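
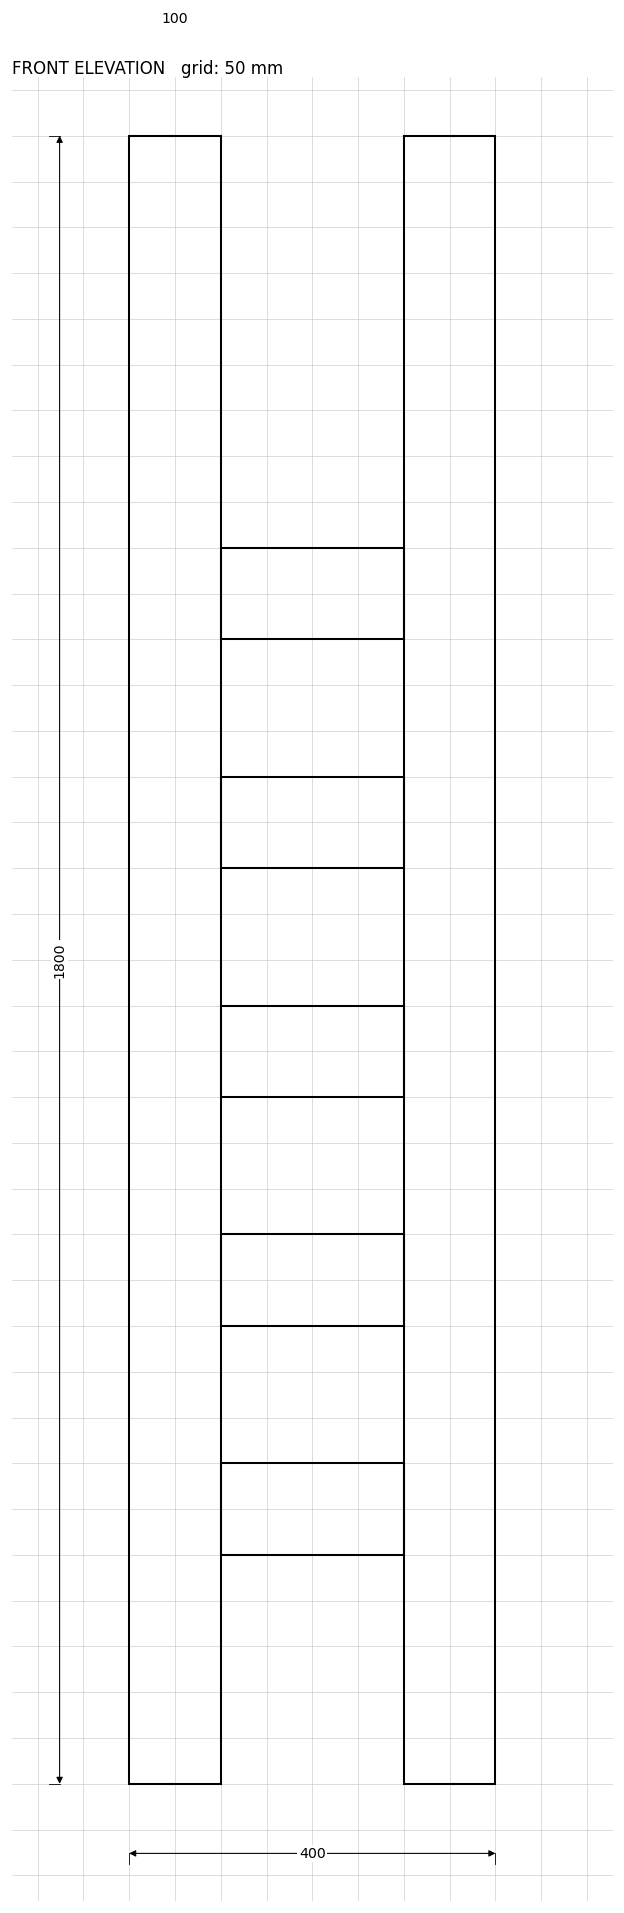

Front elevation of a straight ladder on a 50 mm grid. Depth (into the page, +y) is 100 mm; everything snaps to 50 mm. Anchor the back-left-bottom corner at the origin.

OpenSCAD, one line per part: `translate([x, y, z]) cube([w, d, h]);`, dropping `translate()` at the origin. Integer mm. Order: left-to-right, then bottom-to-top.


cube([100, 100, 1800]);
translate([100, 0, 250]) cube([200, 100, 100]);
translate([100, 0, 500]) cube([200, 100, 100]);
translate([100, 0, 750]) cube([200, 100, 100]);
translate([100, 0, 1000]) cube([200, 100, 100]);
translate([100, 0, 1250]) cube([200, 100, 100]);
translate([300, 0, 0]) cube([100, 100, 1800]);


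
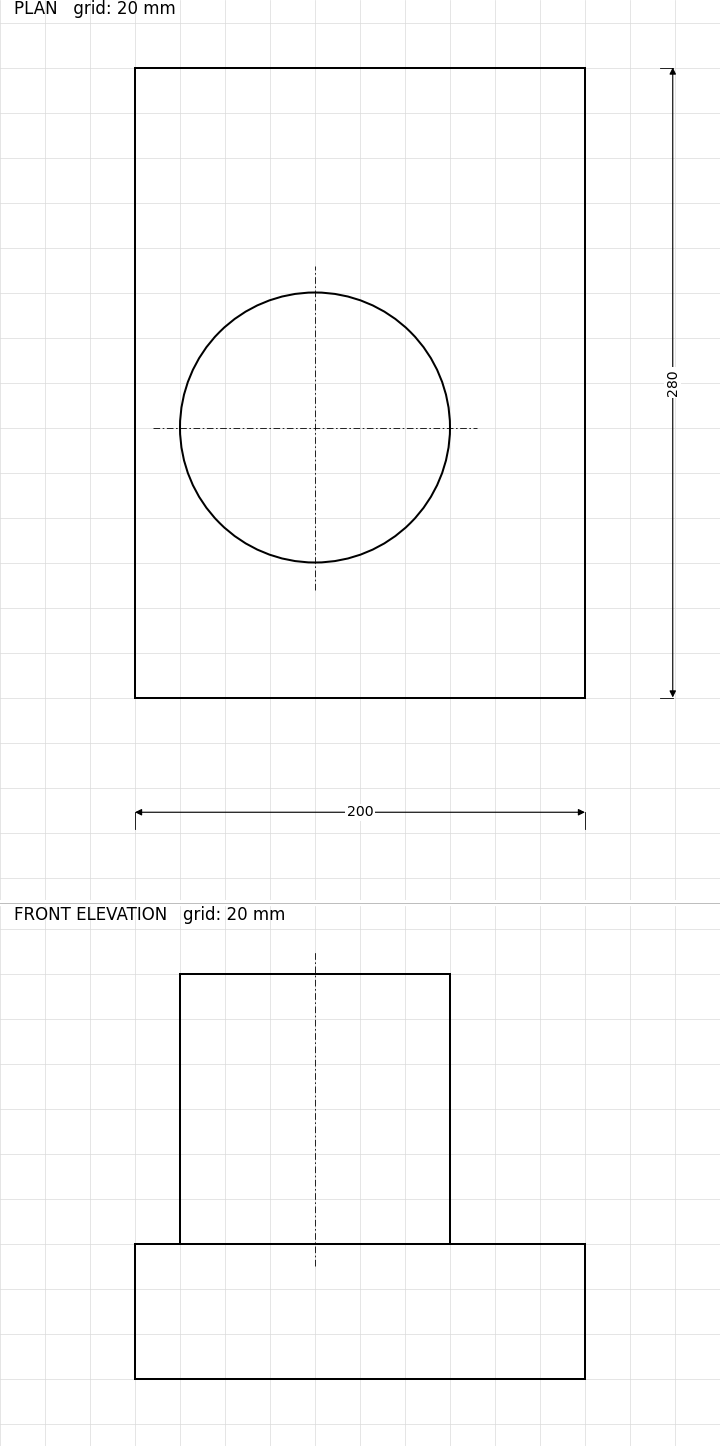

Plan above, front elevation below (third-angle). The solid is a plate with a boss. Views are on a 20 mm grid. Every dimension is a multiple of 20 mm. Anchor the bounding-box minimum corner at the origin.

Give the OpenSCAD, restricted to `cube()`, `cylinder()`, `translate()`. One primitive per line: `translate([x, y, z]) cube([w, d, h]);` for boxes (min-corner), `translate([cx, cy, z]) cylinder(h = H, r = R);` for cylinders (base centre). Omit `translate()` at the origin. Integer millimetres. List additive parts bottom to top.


cube([200, 280, 60]);
translate([80, 120, 60]) cylinder(h = 120, r = 60);


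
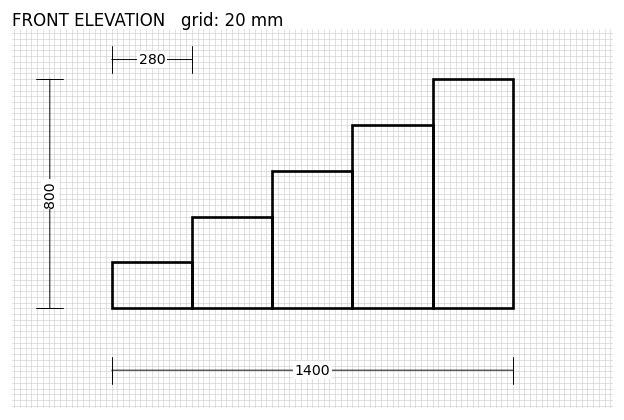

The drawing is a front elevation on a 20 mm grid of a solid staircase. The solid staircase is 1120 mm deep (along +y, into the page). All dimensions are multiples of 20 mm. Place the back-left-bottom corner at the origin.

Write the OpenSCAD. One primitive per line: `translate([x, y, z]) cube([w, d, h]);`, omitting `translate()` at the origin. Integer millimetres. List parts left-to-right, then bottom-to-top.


cube([280, 1120, 160]);
translate([280, 0, 0]) cube([280, 1120, 320]);
translate([560, 0, 0]) cube([280, 1120, 480]);
translate([840, 0, 0]) cube([280, 1120, 640]);
translate([1120, 0, 0]) cube([280, 1120, 800]);


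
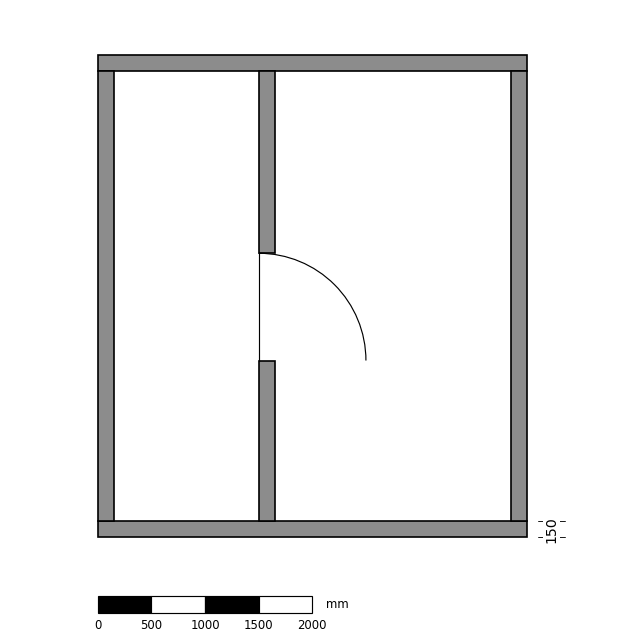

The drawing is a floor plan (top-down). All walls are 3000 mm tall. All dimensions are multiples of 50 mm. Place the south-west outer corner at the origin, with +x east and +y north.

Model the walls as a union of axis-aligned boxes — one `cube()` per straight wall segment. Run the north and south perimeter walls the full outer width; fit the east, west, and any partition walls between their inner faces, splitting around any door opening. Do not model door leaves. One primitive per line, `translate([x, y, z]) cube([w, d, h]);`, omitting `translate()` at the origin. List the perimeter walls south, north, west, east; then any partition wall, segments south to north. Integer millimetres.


cube([4000, 150, 3000]);
translate([0, 4350, 0]) cube([4000, 150, 3000]);
translate([0, 150, 0]) cube([150, 4200, 3000]);
translate([3850, 150, 0]) cube([150, 4200, 3000]);
translate([1500, 150, 0]) cube([150, 1500, 3000]);
translate([1500, 2650, 0]) cube([150, 1700, 3000]);


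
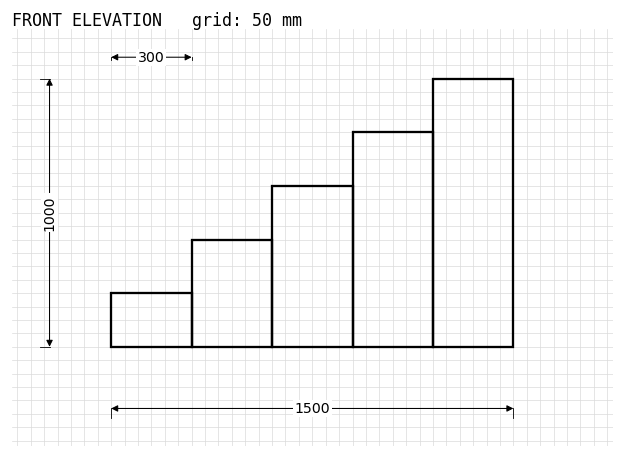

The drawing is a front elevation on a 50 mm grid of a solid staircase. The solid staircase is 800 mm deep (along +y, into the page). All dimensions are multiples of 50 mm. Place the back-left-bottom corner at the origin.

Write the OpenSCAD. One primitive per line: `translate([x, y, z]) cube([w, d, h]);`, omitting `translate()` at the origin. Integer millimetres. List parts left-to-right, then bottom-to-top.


cube([300, 800, 200]);
translate([300, 0, 0]) cube([300, 800, 400]);
translate([600, 0, 0]) cube([300, 800, 600]);
translate([900, 0, 0]) cube([300, 800, 800]);
translate([1200, 0, 0]) cube([300, 800, 1000]);


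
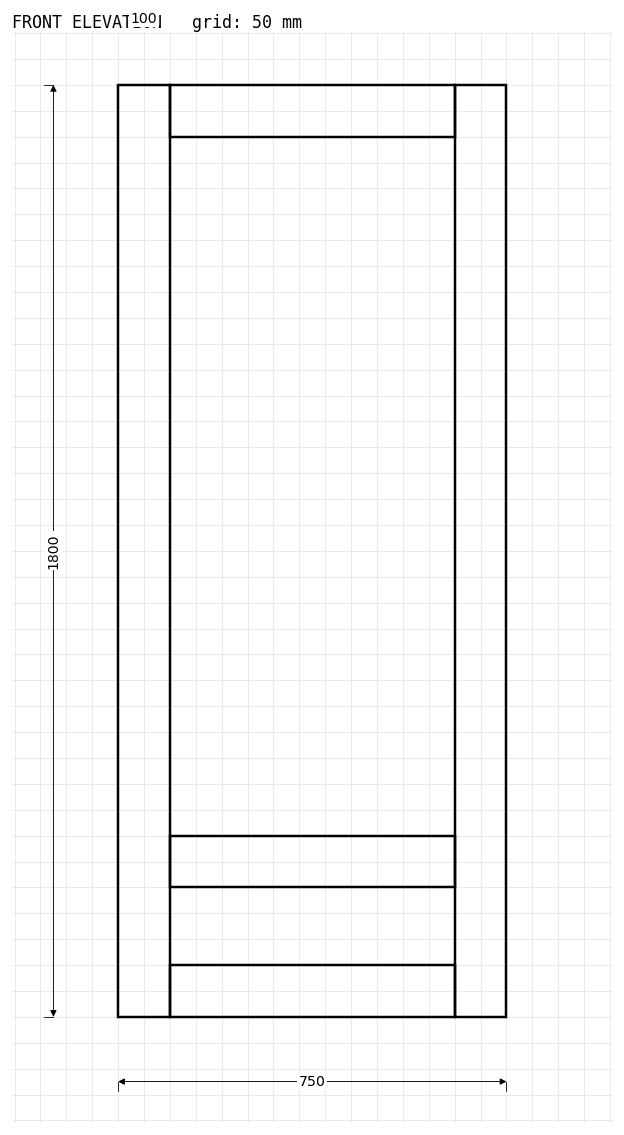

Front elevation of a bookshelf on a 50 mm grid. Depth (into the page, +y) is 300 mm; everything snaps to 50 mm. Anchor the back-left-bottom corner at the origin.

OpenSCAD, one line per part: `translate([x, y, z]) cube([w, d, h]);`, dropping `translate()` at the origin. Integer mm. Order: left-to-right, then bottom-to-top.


cube([100, 300, 1800]);
translate([100, 0, 0]) cube([550, 300, 100]);
translate([100, 0, 250]) cube([550, 300, 100]);
translate([100, 0, 1700]) cube([550, 300, 100]);
translate([650, 0, 0]) cube([100, 300, 1800]);


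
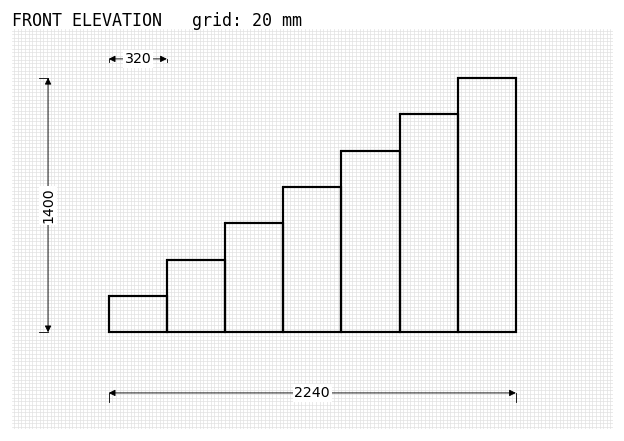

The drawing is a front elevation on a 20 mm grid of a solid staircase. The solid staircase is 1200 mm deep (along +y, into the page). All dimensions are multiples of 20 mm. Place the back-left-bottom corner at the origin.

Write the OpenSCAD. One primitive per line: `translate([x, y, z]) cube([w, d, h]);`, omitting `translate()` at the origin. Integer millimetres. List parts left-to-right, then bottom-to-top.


cube([320, 1200, 200]);
translate([320, 0, 0]) cube([320, 1200, 400]);
translate([640, 0, 0]) cube([320, 1200, 600]);
translate([960, 0, 0]) cube([320, 1200, 800]);
translate([1280, 0, 0]) cube([320, 1200, 1000]);
translate([1600, 0, 0]) cube([320, 1200, 1200]);
translate([1920, 0, 0]) cube([320, 1200, 1400]);


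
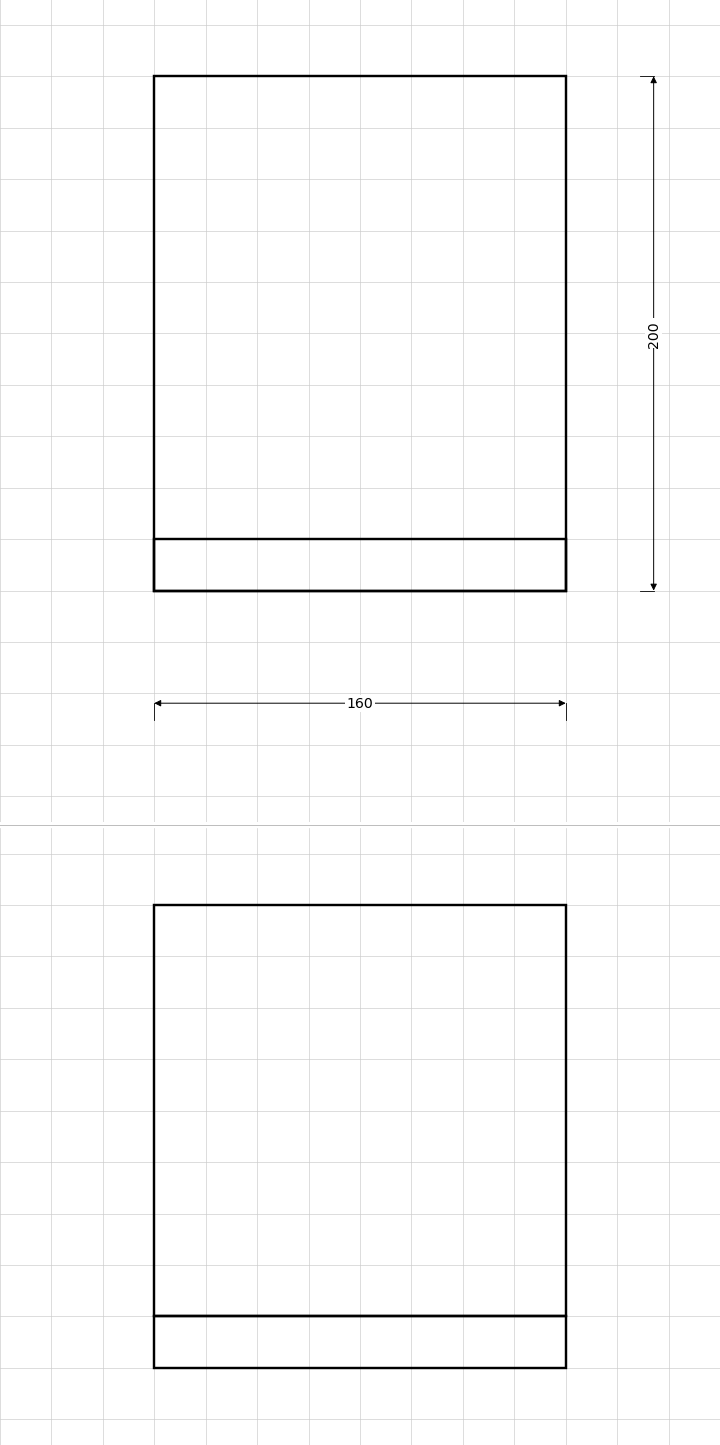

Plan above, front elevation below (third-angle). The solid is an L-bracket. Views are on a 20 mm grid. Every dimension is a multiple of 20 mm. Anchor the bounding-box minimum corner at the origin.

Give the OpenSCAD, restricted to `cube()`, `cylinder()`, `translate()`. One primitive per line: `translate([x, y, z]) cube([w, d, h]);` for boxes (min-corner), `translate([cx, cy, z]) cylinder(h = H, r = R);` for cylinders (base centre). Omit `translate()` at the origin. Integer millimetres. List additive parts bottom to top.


cube([160, 200, 20]);
translate([0, 0, 20]) cube([160, 20, 160]);


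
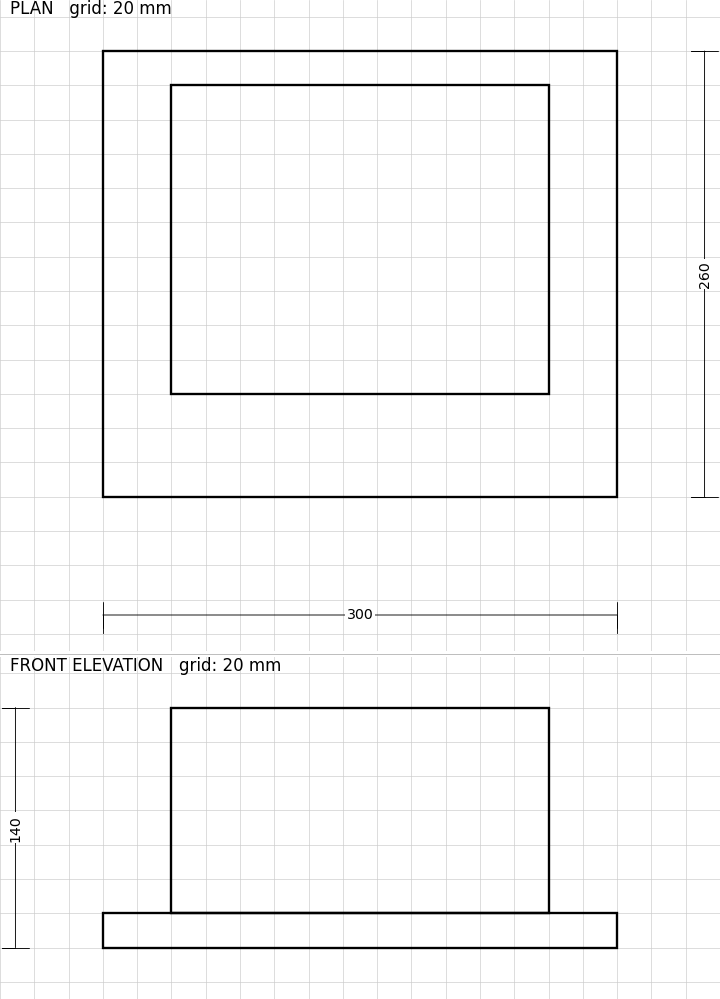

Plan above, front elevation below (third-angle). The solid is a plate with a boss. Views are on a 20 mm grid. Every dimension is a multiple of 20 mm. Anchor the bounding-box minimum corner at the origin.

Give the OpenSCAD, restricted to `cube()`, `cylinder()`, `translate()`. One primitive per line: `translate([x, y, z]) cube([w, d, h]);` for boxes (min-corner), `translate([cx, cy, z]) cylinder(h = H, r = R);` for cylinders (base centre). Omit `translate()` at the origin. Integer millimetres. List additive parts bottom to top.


cube([300, 260, 20]);
translate([40, 60, 20]) cube([220, 180, 120]);


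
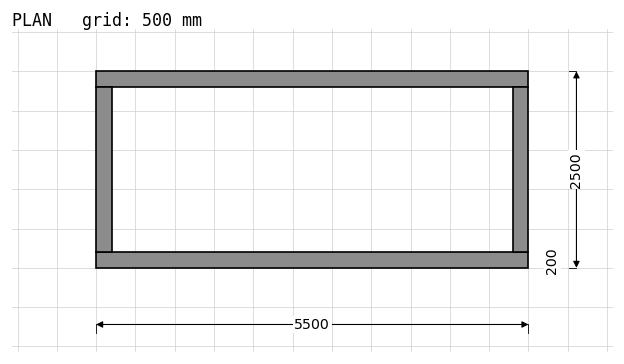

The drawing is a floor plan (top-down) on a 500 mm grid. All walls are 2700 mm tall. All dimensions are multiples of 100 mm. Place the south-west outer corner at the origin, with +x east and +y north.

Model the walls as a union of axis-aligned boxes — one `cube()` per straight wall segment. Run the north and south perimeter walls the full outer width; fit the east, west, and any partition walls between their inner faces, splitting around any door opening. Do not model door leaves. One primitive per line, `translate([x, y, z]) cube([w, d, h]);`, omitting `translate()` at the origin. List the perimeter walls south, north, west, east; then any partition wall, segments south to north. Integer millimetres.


cube([5500, 200, 2700]);
translate([0, 2300, 0]) cube([5500, 200, 2700]);
translate([0, 200, 0]) cube([200, 2100, 2700]);
translate([5300, 200, 0]) cube([200, 2100, 2700]);


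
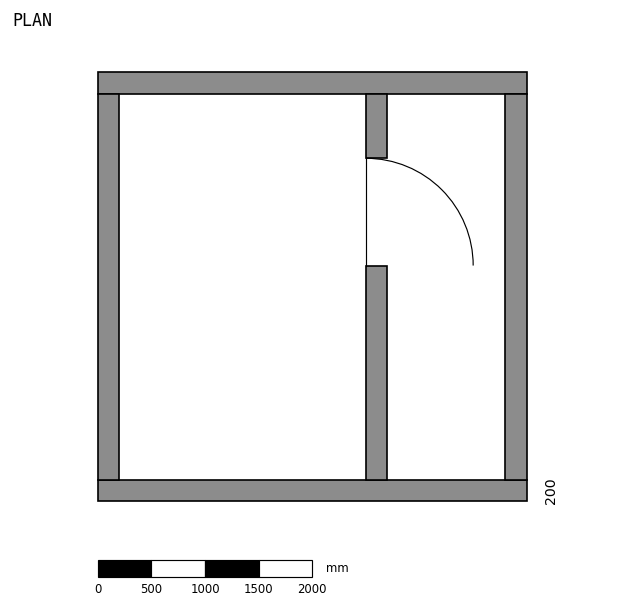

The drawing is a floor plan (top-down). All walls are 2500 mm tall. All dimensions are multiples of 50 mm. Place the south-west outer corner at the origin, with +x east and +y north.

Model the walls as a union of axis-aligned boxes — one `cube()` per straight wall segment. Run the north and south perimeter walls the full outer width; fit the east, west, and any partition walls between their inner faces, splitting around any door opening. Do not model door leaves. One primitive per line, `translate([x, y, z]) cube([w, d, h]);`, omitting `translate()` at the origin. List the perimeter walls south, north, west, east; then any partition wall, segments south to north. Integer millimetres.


cube([4000, 200, 2500]);
translate([0, 3800, 0]) cube([4000, 200, 2500]);
translate([0, 200, 0]) cube([200, 3600, 2500]);
translate([3800, 200, 0]) cube([200, 3600, 2500]);
translate([2500, 200, 0]) cube([200, 2000, 2500]);
translate([2500, 3200, 0]) cube([200, 600, 2500]);


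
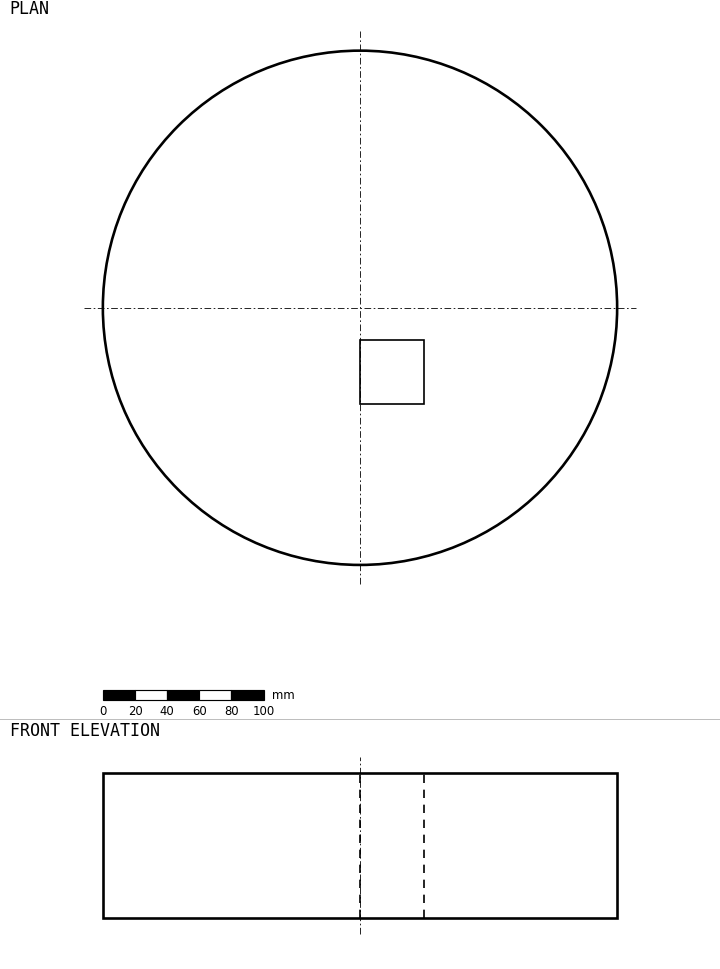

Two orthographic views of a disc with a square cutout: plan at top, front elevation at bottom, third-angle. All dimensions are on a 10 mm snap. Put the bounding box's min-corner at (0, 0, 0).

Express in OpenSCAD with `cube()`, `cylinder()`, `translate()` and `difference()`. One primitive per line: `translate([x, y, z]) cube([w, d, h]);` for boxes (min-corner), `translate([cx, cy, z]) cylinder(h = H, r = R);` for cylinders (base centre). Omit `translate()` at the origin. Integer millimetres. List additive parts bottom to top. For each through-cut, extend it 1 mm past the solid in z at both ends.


difference() {
  translate([160, 160, 0]) cylinder(h = 90, r = 160);
  translate([160, 100, -1]) cube([40, 40, 92]);
}


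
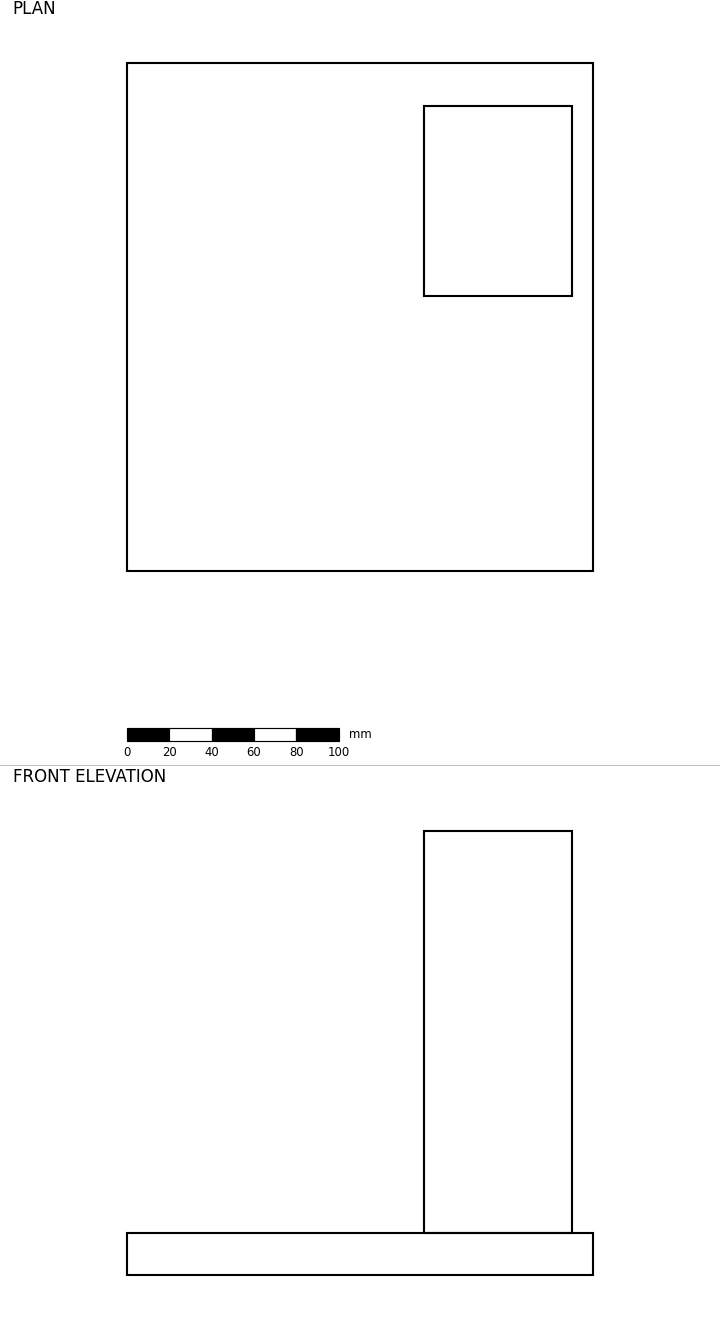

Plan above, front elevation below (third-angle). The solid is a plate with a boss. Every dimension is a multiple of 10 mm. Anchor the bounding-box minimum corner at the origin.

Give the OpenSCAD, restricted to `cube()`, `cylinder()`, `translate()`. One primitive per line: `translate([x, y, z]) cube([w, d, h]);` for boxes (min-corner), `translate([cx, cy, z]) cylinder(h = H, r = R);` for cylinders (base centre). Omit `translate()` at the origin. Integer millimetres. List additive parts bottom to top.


cube([220, 240, 20]);
translate([140, 130, 20]) cube([70, 90, 190]);


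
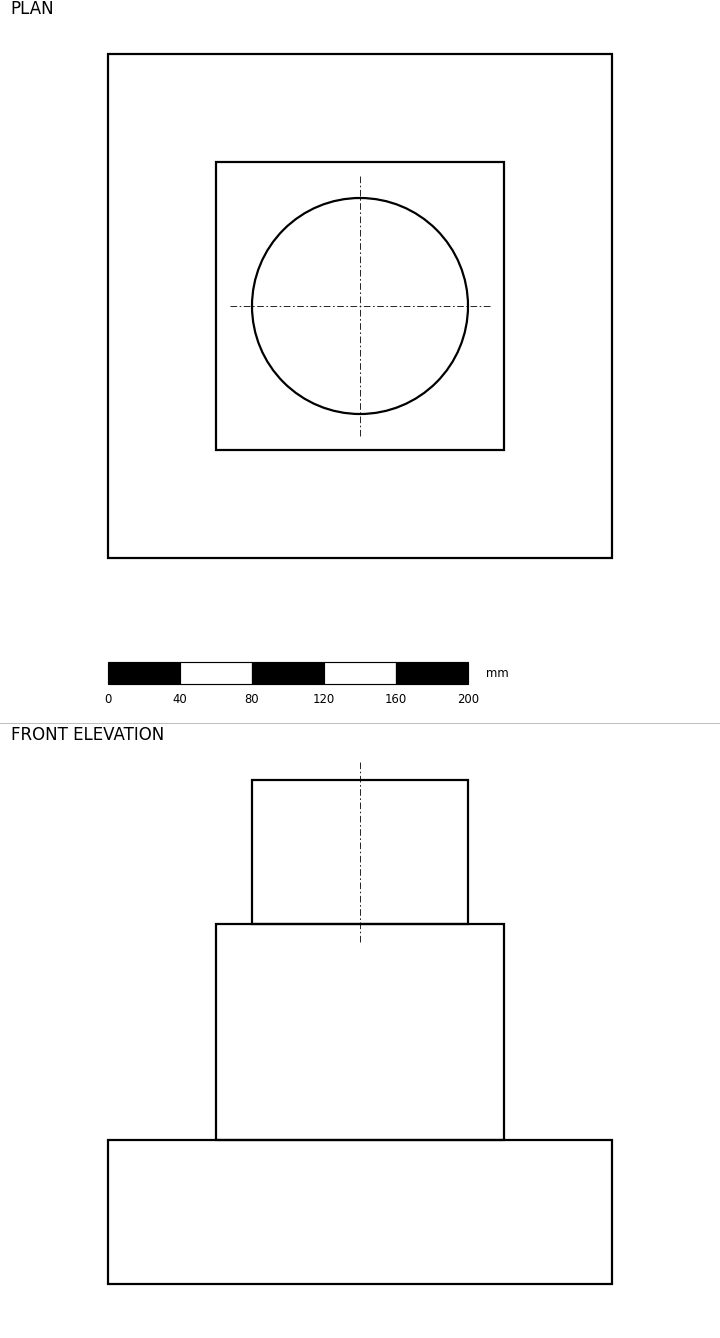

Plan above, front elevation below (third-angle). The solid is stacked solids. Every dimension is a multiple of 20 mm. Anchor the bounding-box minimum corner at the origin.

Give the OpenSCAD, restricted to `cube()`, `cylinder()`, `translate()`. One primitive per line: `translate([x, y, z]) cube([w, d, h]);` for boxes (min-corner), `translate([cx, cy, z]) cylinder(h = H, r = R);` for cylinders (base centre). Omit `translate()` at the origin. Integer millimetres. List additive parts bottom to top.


cube([280, 280, 80]);
translate([60, 60, 80]) cube([160, 160, 120]);
translate([140, 140, 200]) cylinder(h = 80, r = 60);


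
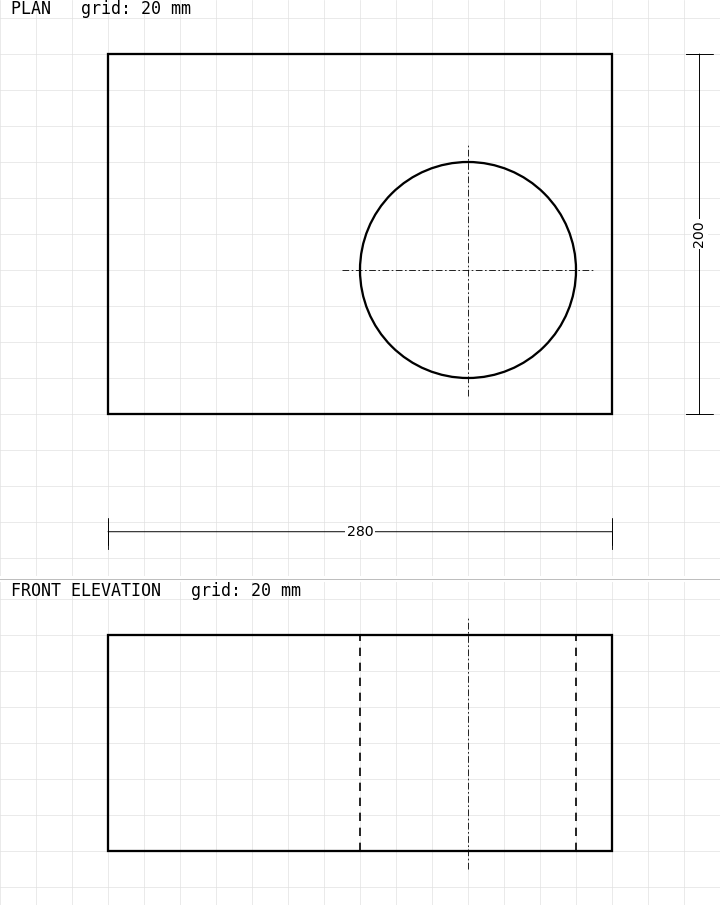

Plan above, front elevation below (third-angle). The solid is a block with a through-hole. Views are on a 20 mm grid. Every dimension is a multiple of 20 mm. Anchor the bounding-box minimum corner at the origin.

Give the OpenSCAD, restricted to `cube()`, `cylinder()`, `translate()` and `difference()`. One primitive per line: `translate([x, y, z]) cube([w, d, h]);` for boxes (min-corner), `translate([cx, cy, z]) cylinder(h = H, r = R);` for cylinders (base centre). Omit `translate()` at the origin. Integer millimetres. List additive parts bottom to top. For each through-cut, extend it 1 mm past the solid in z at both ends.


difference() {
  cube([280, 200, 120]);
  translate([200, 80, -1]) cylinder(h = 122, r = 60);
}


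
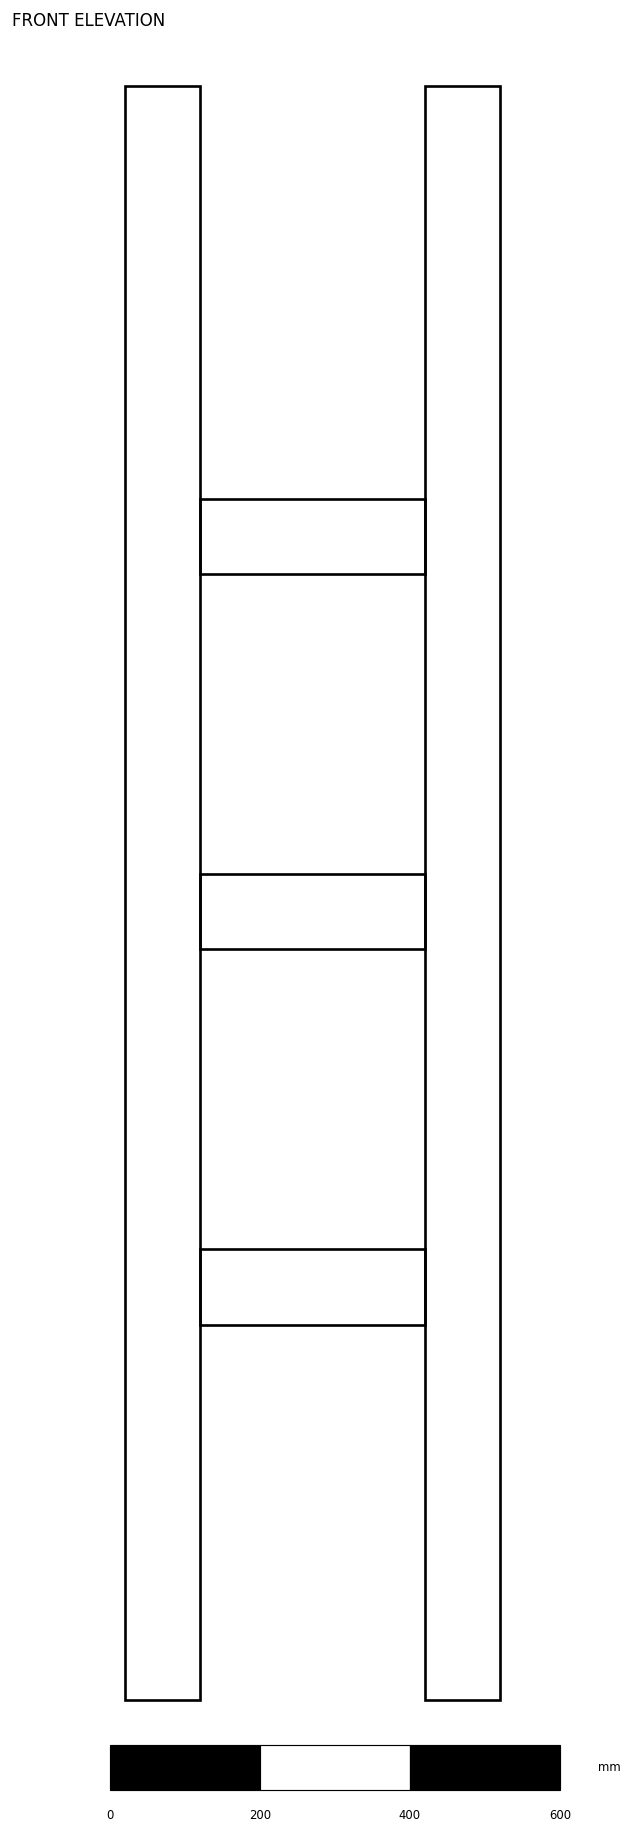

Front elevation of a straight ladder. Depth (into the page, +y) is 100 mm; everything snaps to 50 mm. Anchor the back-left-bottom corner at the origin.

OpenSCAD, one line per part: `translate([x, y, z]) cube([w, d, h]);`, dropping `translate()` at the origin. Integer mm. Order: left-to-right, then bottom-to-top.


cube([100, 100, 2150]);
translate([100, 0, 500]) cube([300, 100, 100]);
translate([100, 0, 1000]) cube([300, 100, 100]);
translate([100, 0, 1500]) cube([300, 100, 100]);
translate([400, 0, 0]) cube([100, 100, 2150]);


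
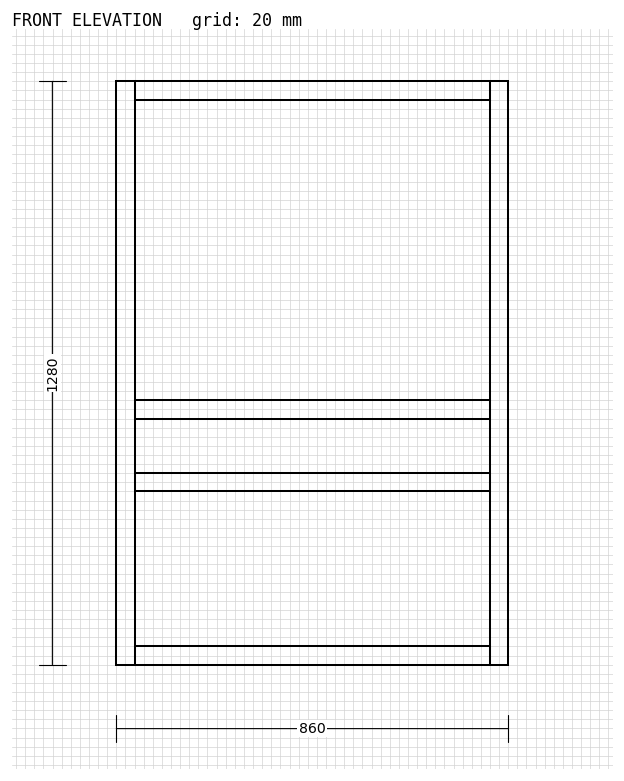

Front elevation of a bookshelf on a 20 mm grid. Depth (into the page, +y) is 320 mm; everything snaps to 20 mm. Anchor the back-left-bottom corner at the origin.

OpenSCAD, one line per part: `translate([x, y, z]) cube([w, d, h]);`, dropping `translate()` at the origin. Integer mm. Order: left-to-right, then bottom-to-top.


cube([40, 320, 1280]);
translate([40, 0, 0]) cube([780, 320, 40]);
translate([40, 0, 380]) cube([780, 320, 40]);
translate([40, 0, 540]) cube([780, 320, 40]);
translate([40, 0, 1240]) cube([780, 320, 40]);
translate([820, 0, 0]) cube([40, 320, 1280]);


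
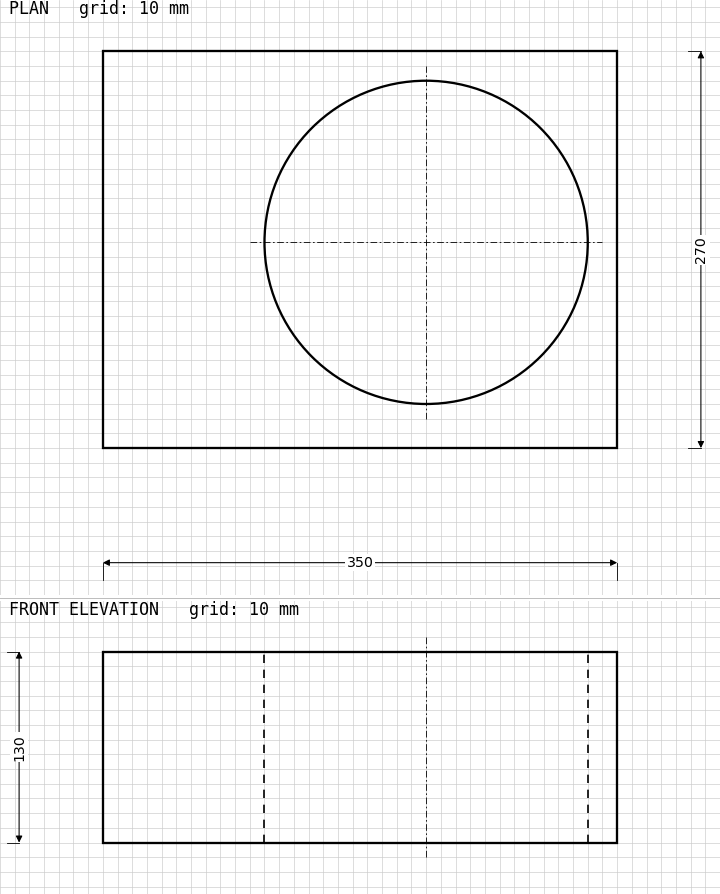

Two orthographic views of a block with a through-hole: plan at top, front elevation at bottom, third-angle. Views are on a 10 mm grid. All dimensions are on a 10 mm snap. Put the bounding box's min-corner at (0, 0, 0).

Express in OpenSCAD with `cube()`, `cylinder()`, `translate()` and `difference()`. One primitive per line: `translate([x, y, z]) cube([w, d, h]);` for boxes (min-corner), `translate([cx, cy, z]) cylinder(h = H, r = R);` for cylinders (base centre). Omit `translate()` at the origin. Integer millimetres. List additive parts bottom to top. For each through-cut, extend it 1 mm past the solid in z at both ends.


difference() {
  cube([350, 270, 130]);
  translate([220, 140, -1]) cylinder(h = 132, r = 110);
}


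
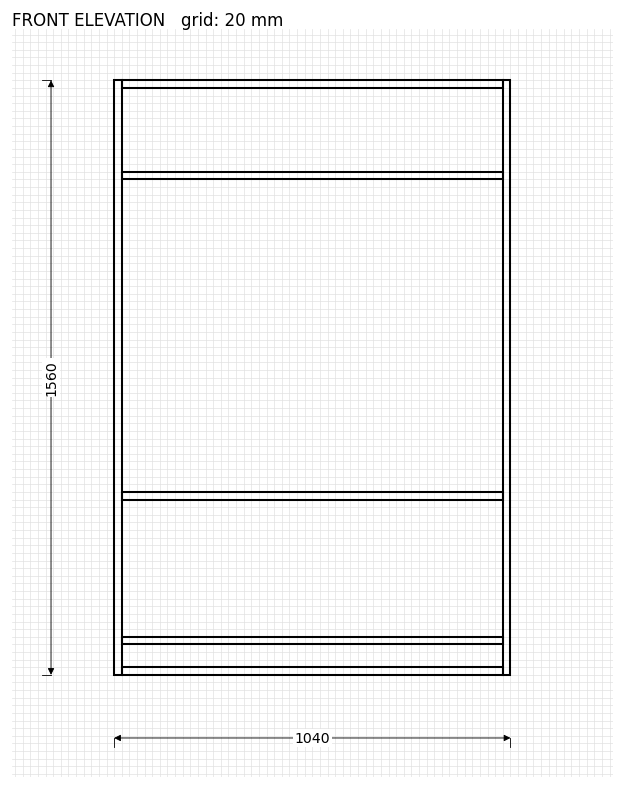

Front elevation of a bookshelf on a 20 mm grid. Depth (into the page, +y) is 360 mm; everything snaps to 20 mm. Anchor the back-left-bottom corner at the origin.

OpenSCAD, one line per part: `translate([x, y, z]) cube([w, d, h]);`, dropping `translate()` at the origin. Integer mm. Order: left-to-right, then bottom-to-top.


cube([20, 360, 1560]);
translate([20, 0, 0]) cube([1000, 360, 20]);
translate([20, 0, 80]) cube([1000, 360, 20]);
translate([20, 0, 460]) cube([1000, 360, 20]);
translate([20, 0, 1300]) cube([1000, 360, 20]);
translate([20, 0, 1540]) cube([1000, 360, 20]);
translate([1020, 0, 0]) cube([20, 360, 1560]);


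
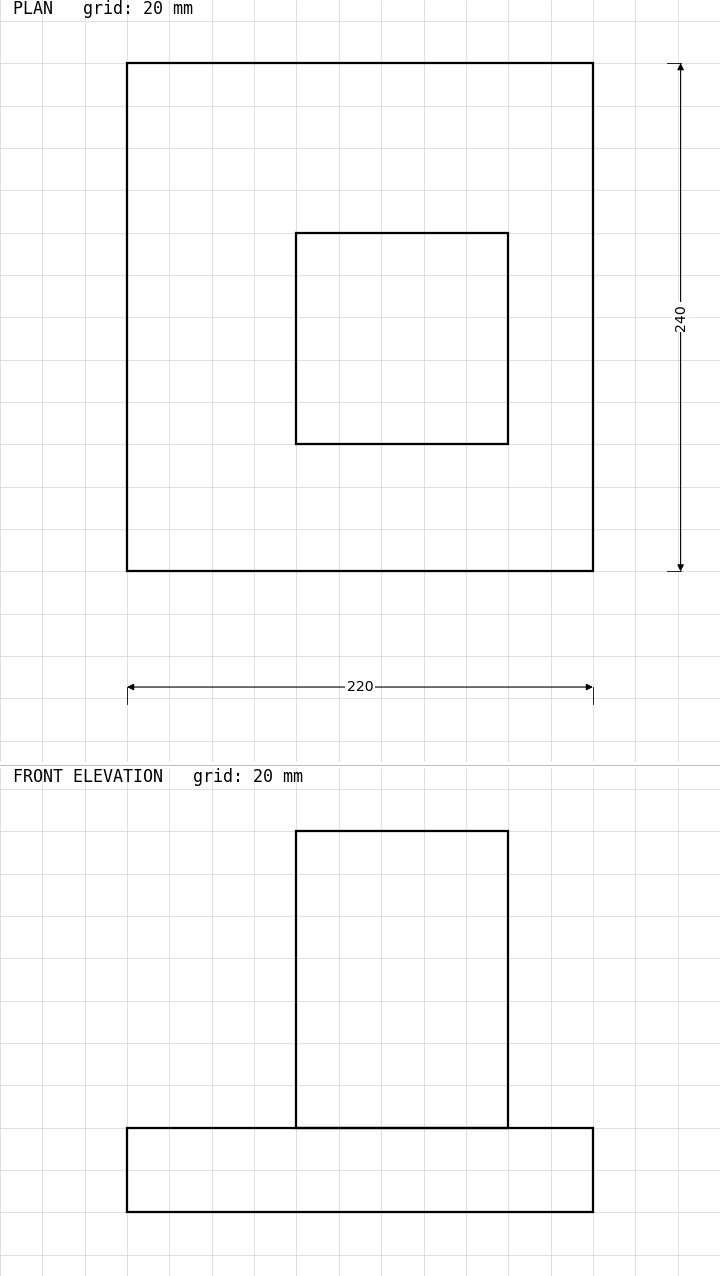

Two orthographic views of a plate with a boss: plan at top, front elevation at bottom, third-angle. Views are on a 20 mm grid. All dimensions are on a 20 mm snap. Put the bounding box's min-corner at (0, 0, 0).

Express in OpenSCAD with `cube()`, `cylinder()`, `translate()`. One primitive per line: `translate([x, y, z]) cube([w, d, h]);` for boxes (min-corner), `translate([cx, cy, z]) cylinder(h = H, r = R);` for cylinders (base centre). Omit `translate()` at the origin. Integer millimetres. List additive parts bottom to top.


cube([220, 240, 40]);
translate([80, 60, 40]) cube([100, 100, 140]);


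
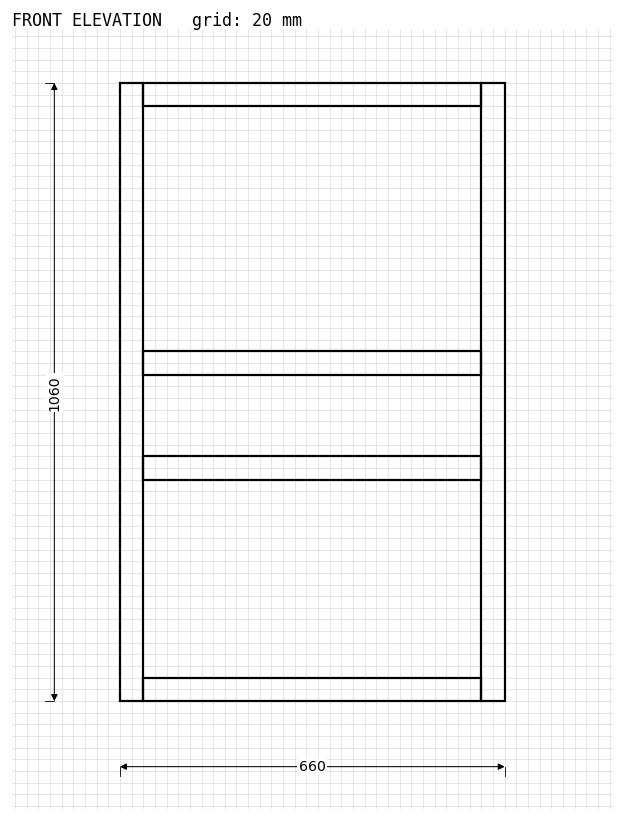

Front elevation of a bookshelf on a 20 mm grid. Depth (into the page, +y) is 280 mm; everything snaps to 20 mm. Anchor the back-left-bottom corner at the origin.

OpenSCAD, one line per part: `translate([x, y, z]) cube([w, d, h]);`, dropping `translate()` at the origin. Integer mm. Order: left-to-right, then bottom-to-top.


cube([40, 280, 1060]);
translate([40, 0, 0]) cube([580, 280, 40]);
translate([40, 0, 380]) cube([580, 280, 40]);
translate([40, 0, 560]) cube([580, 280, 40]);
translate([40, 0, 1020]) cube([580, 280, 40]);
translate([620, 0, 0]) cube([40, 280, 1060]);


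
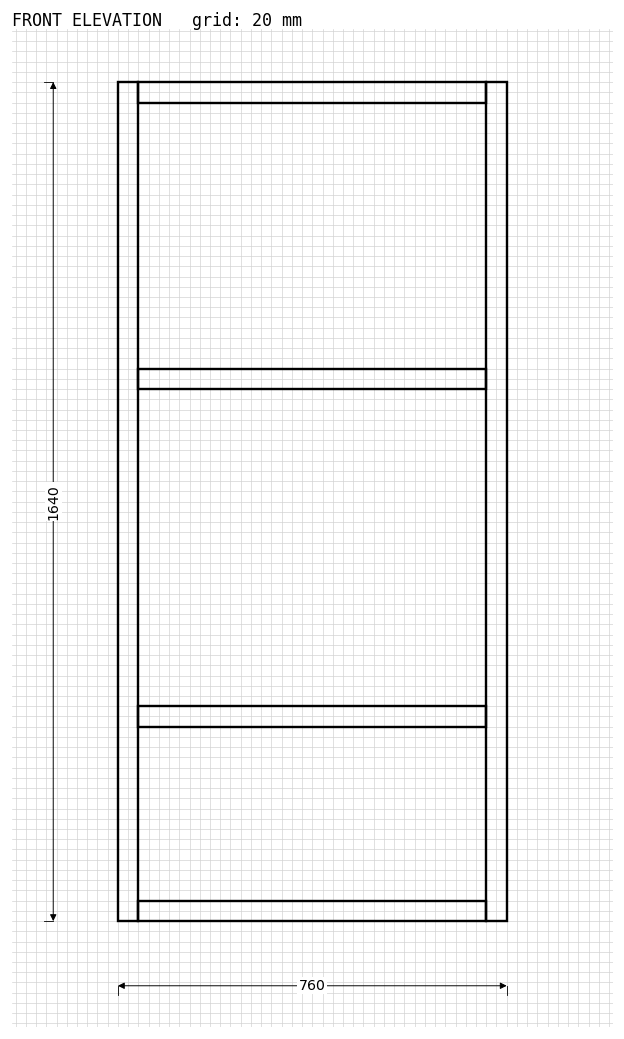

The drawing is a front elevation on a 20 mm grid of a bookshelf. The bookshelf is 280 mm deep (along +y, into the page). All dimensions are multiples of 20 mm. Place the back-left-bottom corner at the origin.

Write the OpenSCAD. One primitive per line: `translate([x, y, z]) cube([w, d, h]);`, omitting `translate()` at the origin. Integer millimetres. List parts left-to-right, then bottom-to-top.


cube([40, 280, 1640]);
translate([40, 0, 0]) cube([680, 280, 40]);
translate([40, 0, 380]) cube([680, 280, 40]);
translate([40, 0, 1040]) cube([680, 280, 40]);
translate([40, 0, 1600]) cube([680, 280, 40]);
translate([720, 0, 0]) cube([40, 280, 1640]);


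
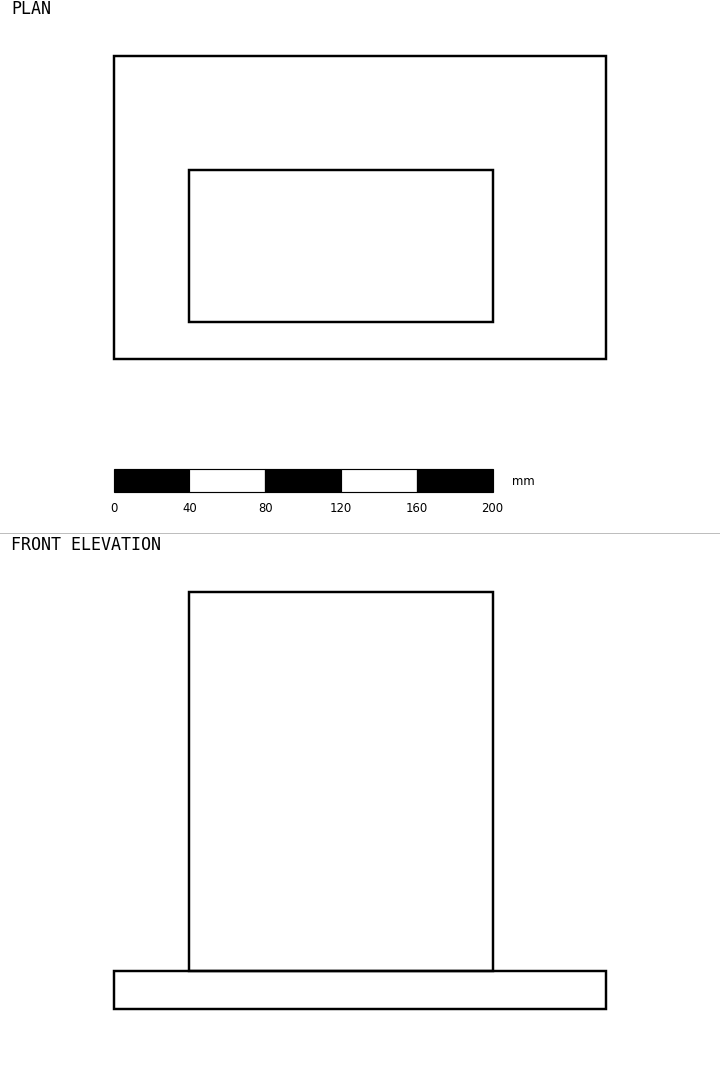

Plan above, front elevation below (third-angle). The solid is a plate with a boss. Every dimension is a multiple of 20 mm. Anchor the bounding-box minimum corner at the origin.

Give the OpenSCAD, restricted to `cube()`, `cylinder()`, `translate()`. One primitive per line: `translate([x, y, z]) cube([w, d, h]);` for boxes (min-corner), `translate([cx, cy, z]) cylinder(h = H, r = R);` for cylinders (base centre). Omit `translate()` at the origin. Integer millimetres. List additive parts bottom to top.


cube([260, 160, 20]);
translate([40, 20, 20]) cube([160, 80, 200]);


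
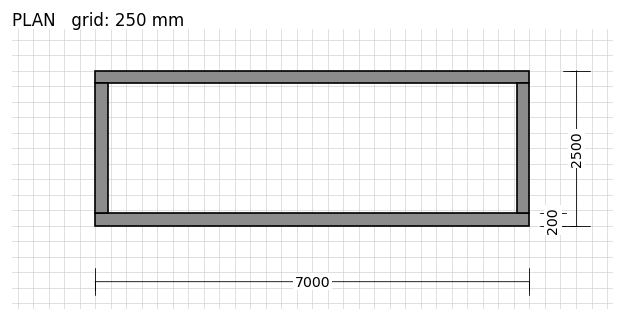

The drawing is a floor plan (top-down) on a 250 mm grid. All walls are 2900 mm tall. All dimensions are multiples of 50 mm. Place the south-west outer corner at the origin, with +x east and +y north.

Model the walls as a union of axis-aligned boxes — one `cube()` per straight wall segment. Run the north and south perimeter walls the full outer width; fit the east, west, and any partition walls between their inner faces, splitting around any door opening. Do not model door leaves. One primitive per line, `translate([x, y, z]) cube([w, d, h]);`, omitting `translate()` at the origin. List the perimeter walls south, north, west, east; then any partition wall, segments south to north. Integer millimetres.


cube([7000, 200, 2900]);
translate([0, 2300, 0]) cube([7000, 200, 2900]);
translate([0, 200, 0]) cube([200, 2100, 2900]);
translate([6800, 200, 0]) cube([200, 2100, 2900]);


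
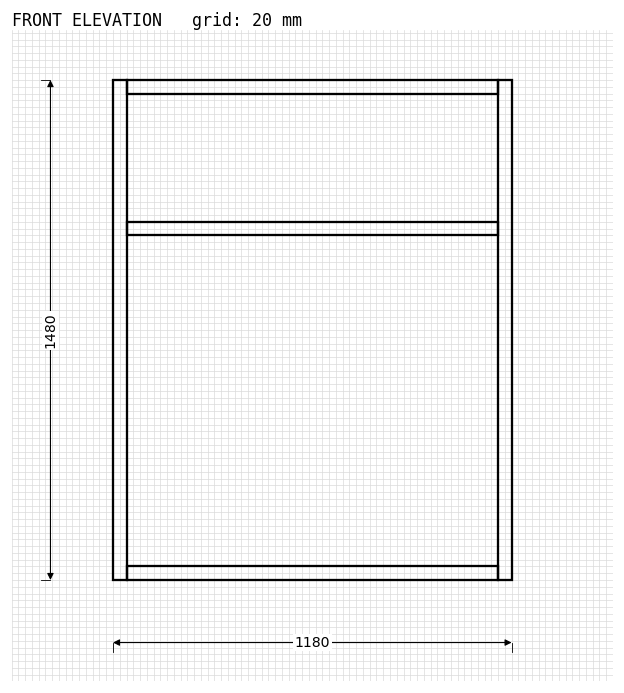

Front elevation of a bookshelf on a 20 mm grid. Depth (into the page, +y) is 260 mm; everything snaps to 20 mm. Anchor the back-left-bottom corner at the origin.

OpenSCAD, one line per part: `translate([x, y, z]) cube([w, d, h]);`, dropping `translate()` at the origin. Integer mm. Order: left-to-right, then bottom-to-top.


cube([40, 260, 1480]);
translate([40, 0, 0]) cube([1100, 260, 40]);
translate([40, 0, 1020]) cube([1100, 260, 40]);
translate([40, 0, 1440]) cube([1100, 260, 40]);
translate([1140, 0, 0]) cube([40, 260, 1480]);


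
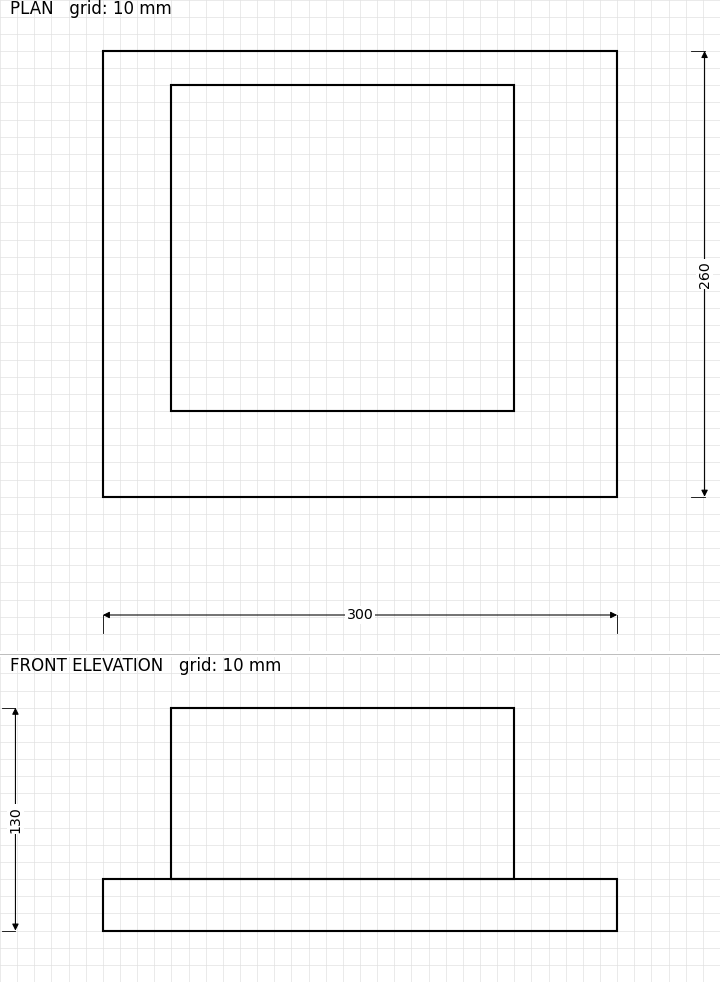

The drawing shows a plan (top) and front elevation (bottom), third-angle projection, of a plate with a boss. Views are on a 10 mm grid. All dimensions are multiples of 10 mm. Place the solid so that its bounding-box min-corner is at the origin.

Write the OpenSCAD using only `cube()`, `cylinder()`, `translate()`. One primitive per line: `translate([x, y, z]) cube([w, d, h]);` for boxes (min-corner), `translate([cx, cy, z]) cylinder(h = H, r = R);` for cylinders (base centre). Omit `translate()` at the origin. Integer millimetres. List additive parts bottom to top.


cube([300, 260, 30]);
translate([40, 50, 30]) cube([200, 190, 100]);


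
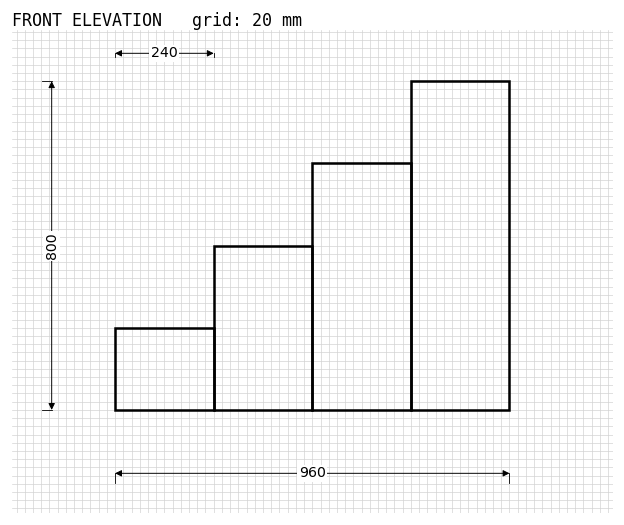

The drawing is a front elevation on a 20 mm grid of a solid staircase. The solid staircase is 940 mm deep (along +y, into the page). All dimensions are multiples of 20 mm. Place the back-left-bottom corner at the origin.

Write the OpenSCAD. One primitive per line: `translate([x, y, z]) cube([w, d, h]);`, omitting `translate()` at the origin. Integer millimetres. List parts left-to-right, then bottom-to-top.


cube([240, 940, 200]);
translate([240, 0, 0]) cube([240, 940, 400]);
translate([480, 0, 0]) cube([240, 940, 600]);
translate([720, 0, 0]) cube([240, 940, 800]);


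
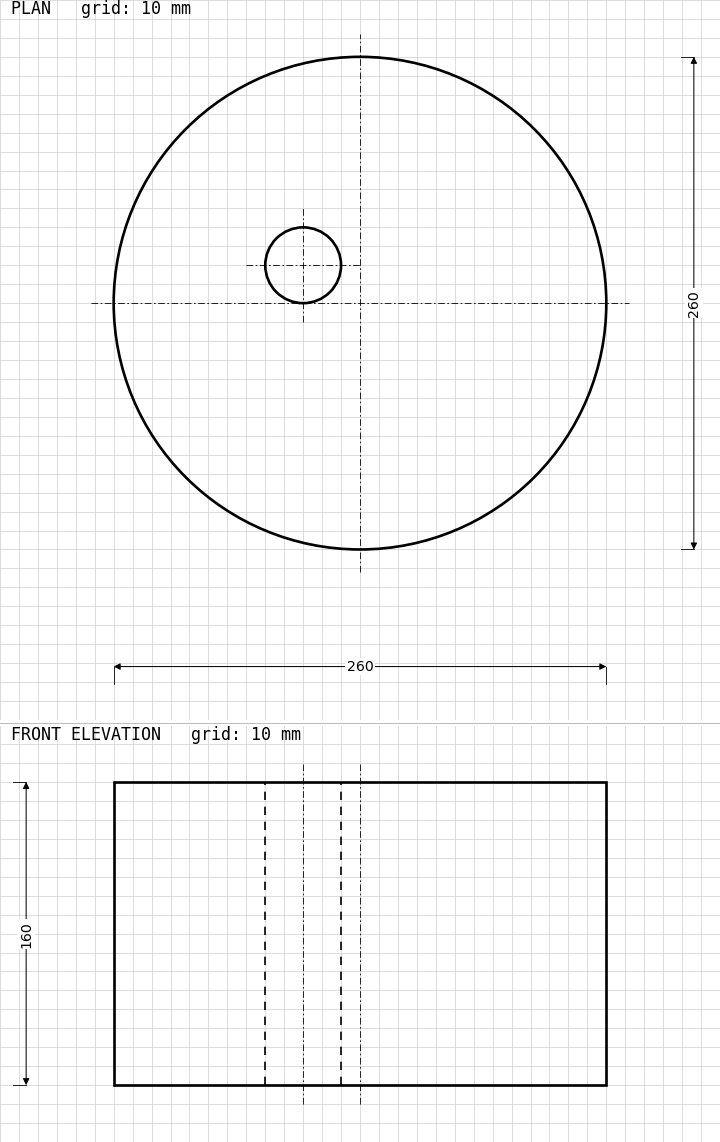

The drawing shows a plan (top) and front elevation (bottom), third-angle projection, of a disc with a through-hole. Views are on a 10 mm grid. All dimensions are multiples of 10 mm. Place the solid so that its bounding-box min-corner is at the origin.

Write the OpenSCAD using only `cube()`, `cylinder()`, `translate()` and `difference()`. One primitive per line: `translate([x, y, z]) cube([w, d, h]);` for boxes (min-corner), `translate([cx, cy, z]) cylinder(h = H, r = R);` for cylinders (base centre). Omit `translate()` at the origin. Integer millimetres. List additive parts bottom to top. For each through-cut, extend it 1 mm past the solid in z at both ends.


difference() {
  translate([130, 130, 0]) cylinder(h = 160, r = 130);
  translate([100, 150, -1]) cylinder(h = 162, r = 20);
}


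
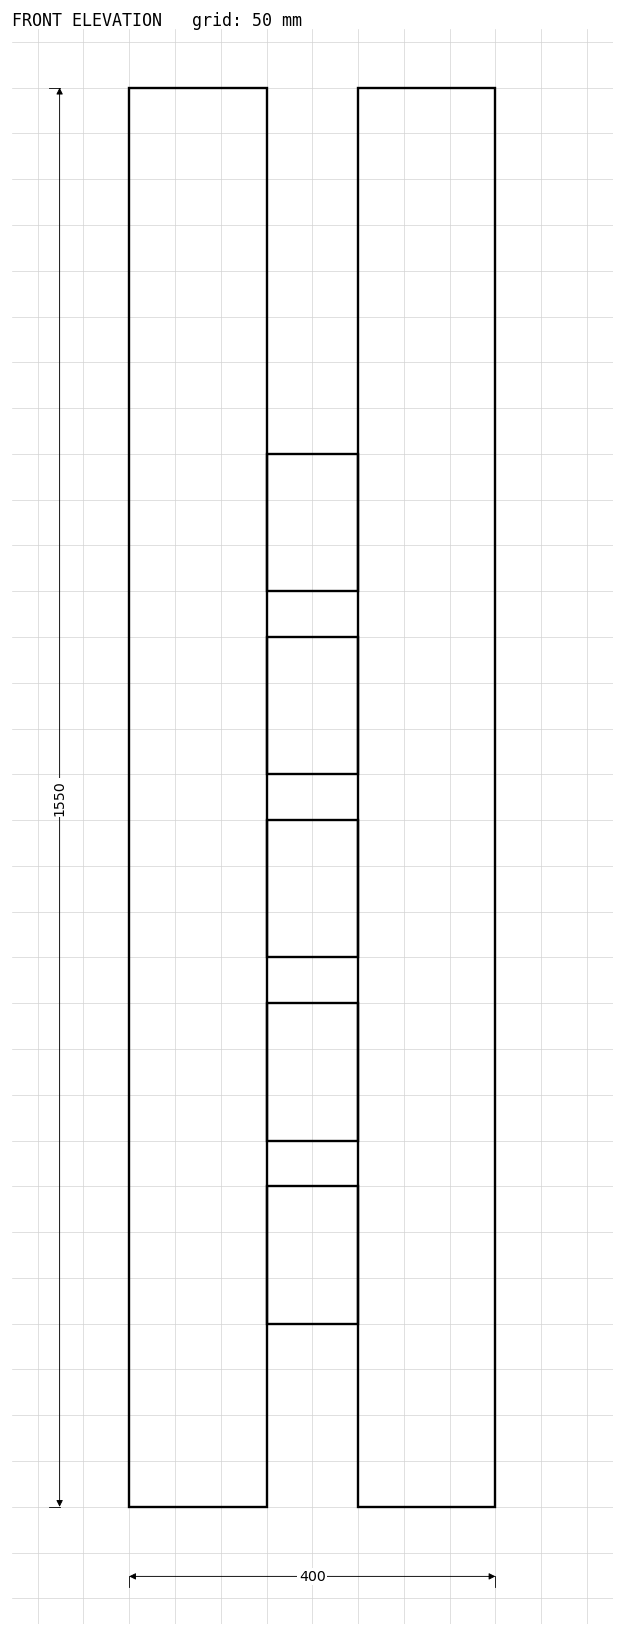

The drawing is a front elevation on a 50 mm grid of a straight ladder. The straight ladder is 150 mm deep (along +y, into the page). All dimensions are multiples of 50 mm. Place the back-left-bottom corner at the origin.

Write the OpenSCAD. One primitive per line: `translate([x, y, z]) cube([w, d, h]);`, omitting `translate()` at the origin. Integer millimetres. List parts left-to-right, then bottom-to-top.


cube([150, 150, 1550]);
translate([150, 0, 200]) cube([100, 150, 150]);
translate([150, 0, 400]) cube([100, 150, 150]);
translate([150, 0, 600]) cube([100, 150, 150]);
translate([150, 0, 800]) cube([100, 150, 150]);
translate([150, 0, 1000]) cube([100, 150, 150]);
translate([250, 0, 0]) cube([150, 150, 1550]);


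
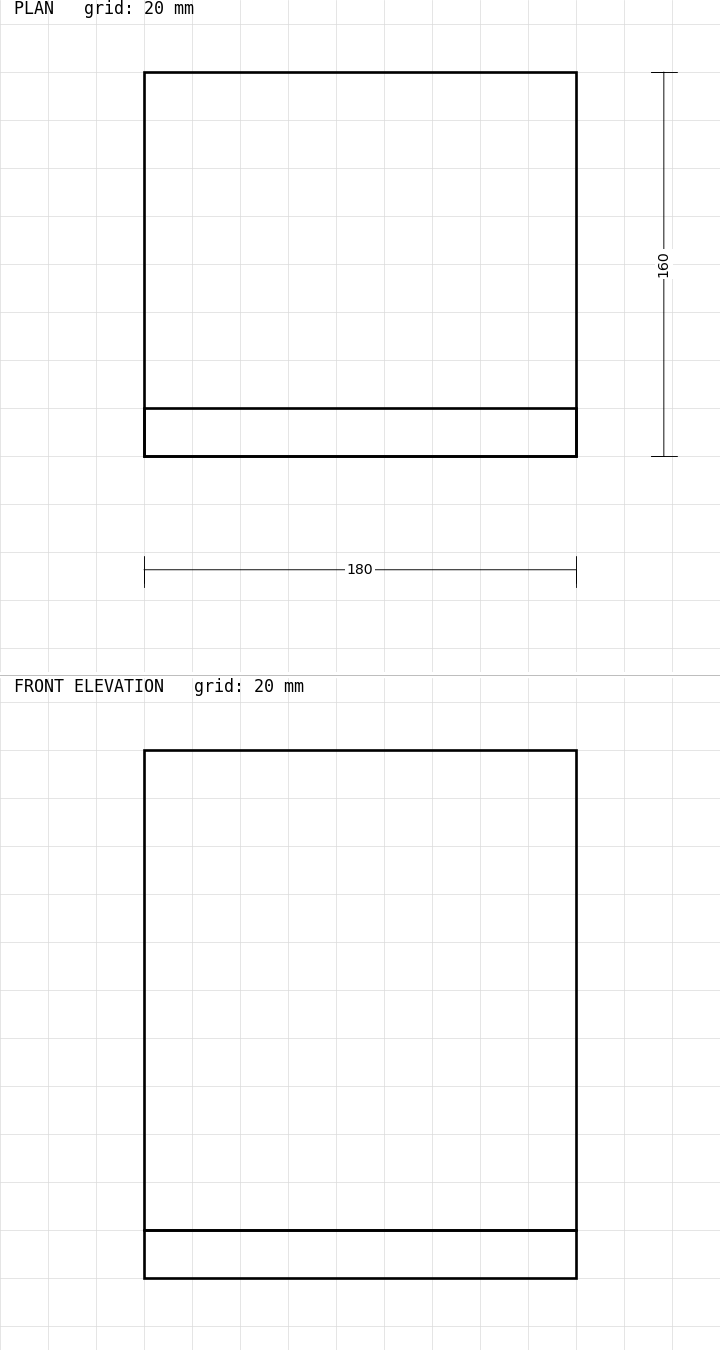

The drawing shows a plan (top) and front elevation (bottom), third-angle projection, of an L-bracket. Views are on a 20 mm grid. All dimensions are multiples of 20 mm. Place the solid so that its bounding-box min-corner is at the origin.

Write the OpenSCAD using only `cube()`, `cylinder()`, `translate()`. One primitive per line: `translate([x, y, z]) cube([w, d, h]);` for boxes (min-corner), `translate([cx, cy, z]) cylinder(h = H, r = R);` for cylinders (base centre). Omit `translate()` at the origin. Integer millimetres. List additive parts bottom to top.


cube([180, 160, 20]);
translate([0, 0, 20]) cube([180, 20, 200]);


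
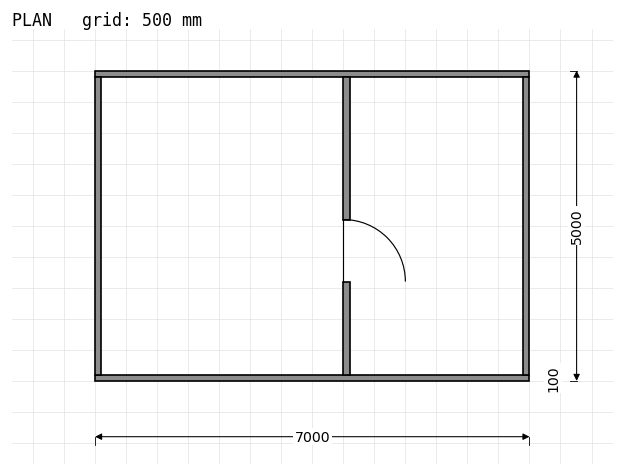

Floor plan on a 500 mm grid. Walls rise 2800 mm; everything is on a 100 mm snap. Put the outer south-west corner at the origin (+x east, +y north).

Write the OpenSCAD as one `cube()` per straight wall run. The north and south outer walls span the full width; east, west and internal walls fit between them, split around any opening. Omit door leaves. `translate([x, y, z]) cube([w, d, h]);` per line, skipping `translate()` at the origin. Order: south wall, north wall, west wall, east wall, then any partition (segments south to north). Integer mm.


cube([7000, 100, 2800]);
translate([0, 4900, 0]) cube([7000, 100, 2800]);
translate([0, 100, 0]) cube([100, 4800, 2800]);
translate([6900, 100, 0]) cube([100, 4800, 2800]);
translate([4000, 100, 0]) cube([100, 1500, 2800]);
translate([4000, 2600, 0]) cube([100, 2300, 2800]);


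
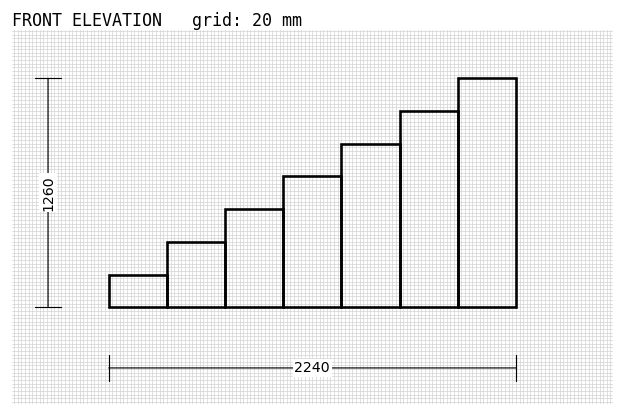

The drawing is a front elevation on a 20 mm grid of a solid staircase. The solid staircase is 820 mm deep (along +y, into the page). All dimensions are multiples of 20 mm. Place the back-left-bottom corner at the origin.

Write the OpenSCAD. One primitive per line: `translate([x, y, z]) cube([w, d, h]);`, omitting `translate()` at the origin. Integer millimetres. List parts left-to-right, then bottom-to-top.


cube([320, 820, 180]);
translate([320, 0, 0]) cube([320, 820, 360]);
translate([640, 0, 0]) cube([320, 820, 540]);
translate([960, 0, 0]) cube([320, 820, 720]);
translate([1280, 0, 0]) cube([320, 820, 900]);
translate([1600, 0, 0]) cube([320, 820, 1080]);
translate([1920, 0, 0]) cube([320, 820, 1260]);


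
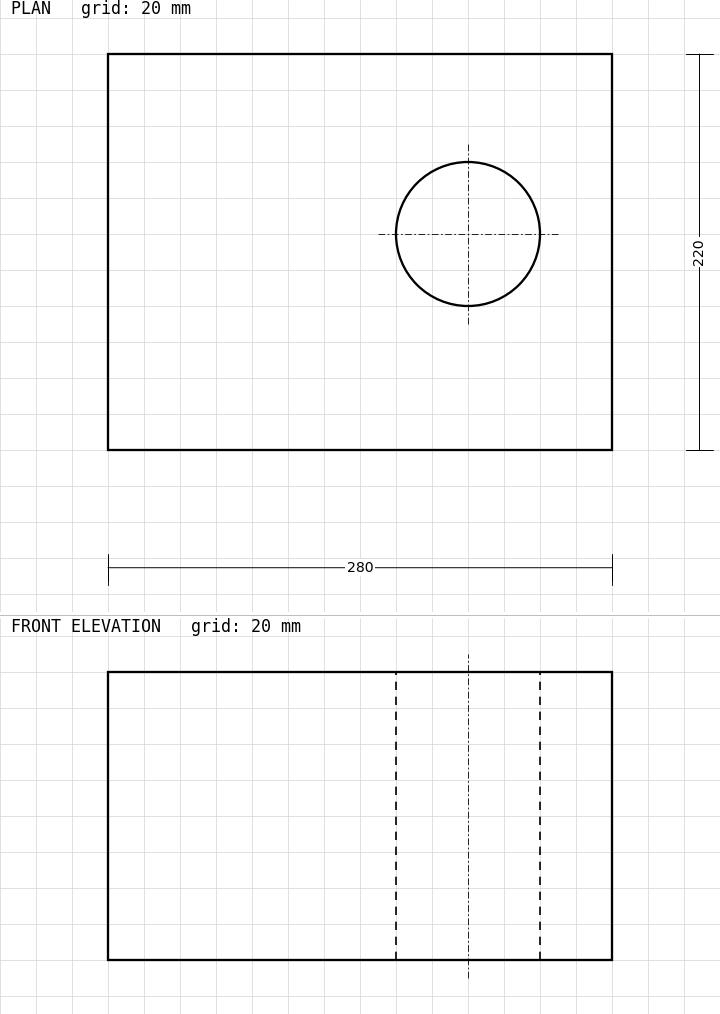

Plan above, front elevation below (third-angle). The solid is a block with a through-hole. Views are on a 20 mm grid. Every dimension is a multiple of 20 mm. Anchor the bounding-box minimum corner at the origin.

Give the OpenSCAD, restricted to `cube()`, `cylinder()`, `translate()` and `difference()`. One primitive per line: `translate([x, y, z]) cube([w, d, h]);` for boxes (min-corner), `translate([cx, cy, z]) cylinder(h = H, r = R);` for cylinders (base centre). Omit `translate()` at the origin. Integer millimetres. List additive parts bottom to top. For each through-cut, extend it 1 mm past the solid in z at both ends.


difference() {
  cube([280, 220, 160]);
  translate([200, 120, -1]) cylinder(h = 162, r = 40);
}


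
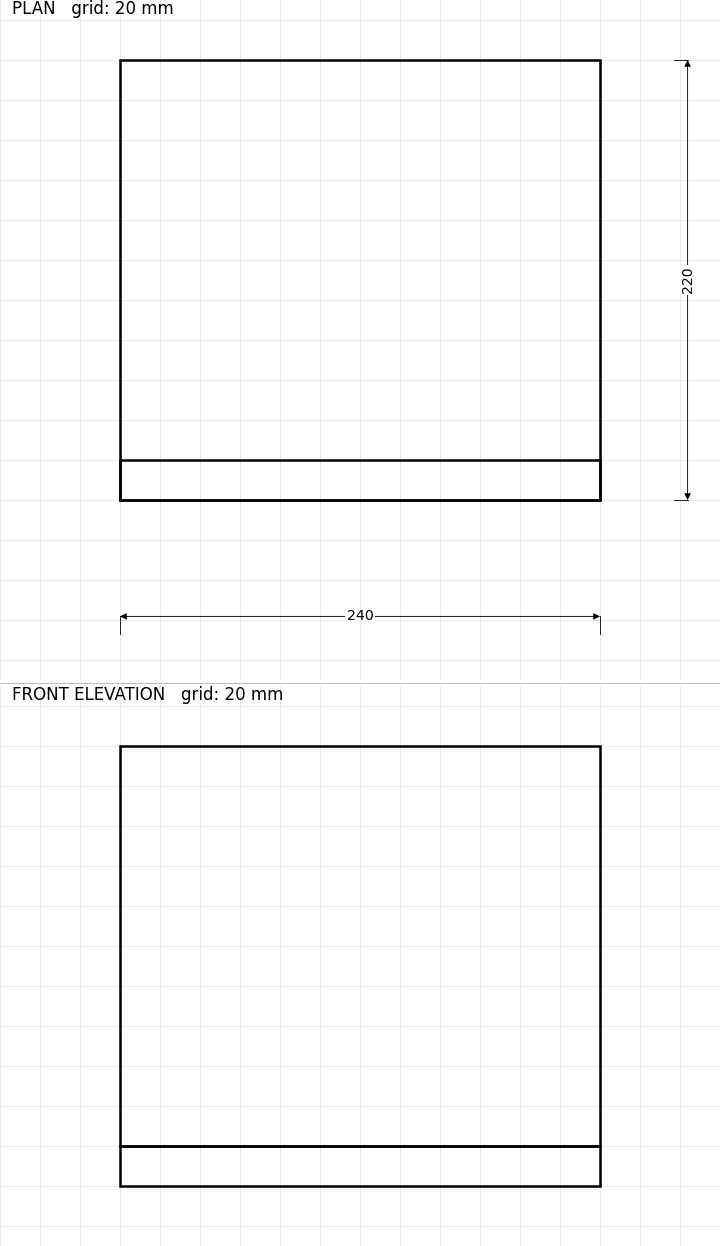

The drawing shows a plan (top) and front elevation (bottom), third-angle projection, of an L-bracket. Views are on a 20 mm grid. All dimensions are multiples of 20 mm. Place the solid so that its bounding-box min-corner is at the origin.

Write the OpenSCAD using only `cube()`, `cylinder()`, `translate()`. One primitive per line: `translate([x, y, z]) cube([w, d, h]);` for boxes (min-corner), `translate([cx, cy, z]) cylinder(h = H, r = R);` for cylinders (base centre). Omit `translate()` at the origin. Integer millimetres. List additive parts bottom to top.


cube([240, 220, 20]);
translate([0, 0, 20]) cube([240, 20, 200]);


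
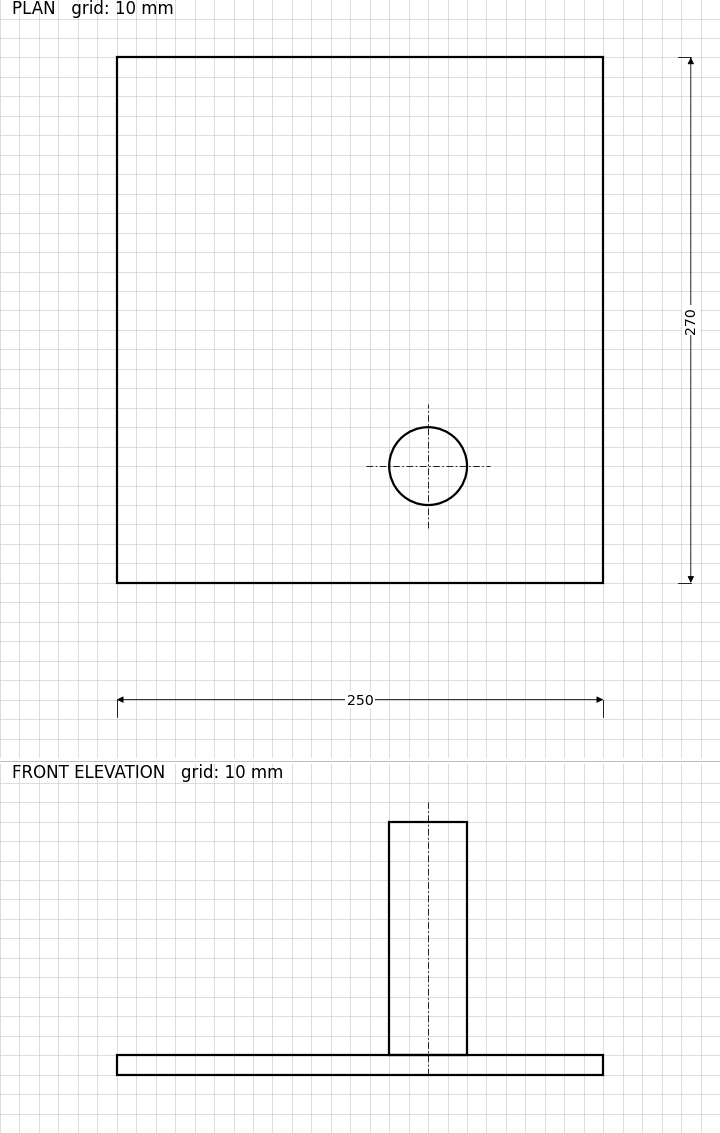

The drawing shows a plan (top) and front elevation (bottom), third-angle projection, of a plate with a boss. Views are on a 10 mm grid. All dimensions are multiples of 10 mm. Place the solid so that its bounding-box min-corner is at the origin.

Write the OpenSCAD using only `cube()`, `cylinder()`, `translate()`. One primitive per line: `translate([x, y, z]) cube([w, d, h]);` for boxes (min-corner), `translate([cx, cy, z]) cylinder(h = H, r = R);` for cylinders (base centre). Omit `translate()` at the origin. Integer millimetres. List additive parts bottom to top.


cube([250, 270, 10]);
translate([160, 60, 10]) cylinder(h = 120, r = 20);
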